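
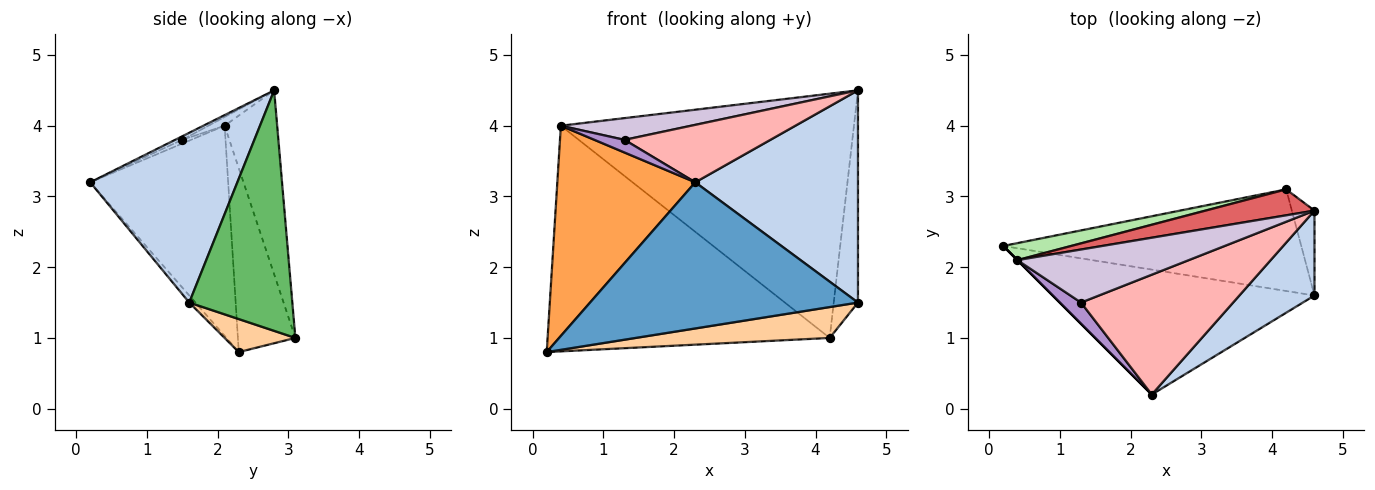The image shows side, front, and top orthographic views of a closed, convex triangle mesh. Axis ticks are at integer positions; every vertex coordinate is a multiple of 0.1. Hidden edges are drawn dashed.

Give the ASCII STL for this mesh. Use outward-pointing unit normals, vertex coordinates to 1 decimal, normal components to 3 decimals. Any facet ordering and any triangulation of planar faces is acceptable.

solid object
 facet normal -0.018 -0.760 -0.650
  outer loop
   vertex 2.3 0.2 3.2
   vertex 0.2 2.3 0.8
   vertex 4.6 1.6 1.5
  endloop
 endfacet
 facet normal 0.643 -0.711 0.284
  outer loop
   vertex 4.6 2.8 4.5
   vertex 2.3 0.2 3.2
   vertex 4.6 1.6 1.5
  endloop
 endfacet
 facet normal -0.707 -0.707 0.000
  outer loop
   vertex 0.4 2.1 4.0
   vertex 0.2 2.3 0.8
   vertex 2.3 0.2 3.2
  endloop
 endfacet
 facet normal 0.105 -0.289 -0.951
  outer loop
   vertex 4.2 3.1 1.0
   vertex 4.6 1.6 1.5
   vertex 0.2 2.3 0.8
  endloop
 endfacet
 facet normal 0.969 0.228 -0.091
  outer loop
   vertex 4.2 3.1 1.0
   vertex 4.6 2.8 4.5
   vertex 4.6 1.6 1.5
  endloop
 endfacet
 facet normal -0.199 0.977 0.074
  outer loop
   vertex 4.2 3.1 1.0
   vertex 0.2 2.3 0.8
   vertex 0.4 2.1 4.0
  endloop
 endfacet
 facet normal -0.176 0.979 0.104
  outer loop
   vertex 4.2 3.1 1.0
   vertex 0.4 2.1 4.0
   vertex 4.6 2.8 4.5
  endloop
 endfacet
 facet normal -0.021 -0.432 0.902
  outer loop
   vertex 1.3 1.5 3.8
   vertex 2.3 0.2 3.2
   vertex 4.6 2.8 4.5
  endloop
 endfacet
 facet normal -0.149 -0.507 0.849
  outer loop
   vertex 1.3 1.5 3.8
   vertex 0.4 2.1 4.0
   vertex 2.3 0.2 3.2
  endloop
 endfacet
 facet normal -0.047 -0.379 0.924
  outer loop
   vertex 1.3 1.5 3.8
   vertex 4.6 2.8 4.5
   vertex 0.4 2.1 4.0
  endloop
 endfacet
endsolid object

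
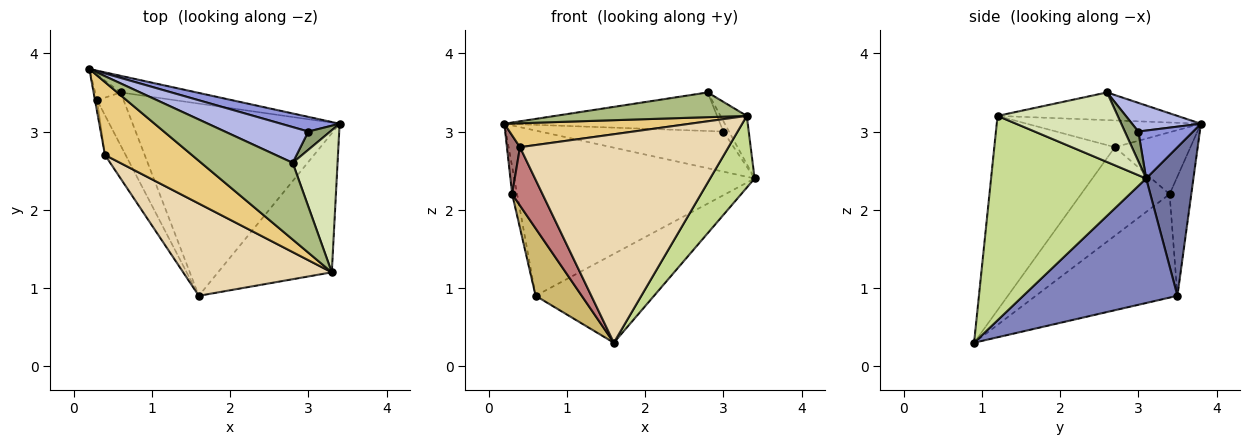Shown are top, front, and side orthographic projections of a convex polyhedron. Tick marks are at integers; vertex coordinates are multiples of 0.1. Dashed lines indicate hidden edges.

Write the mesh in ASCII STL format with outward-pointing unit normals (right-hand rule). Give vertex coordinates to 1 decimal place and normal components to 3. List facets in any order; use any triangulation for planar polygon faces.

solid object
 facet normal 0.192 0.976 -0.098
  outer loop
   vertex 0.6 3.5 0.9
   vertex 0.2 3.8 3.1
   vertex 3.4 3.1 2.4
  endloop
 endfacet
 facet normal 0.479 0.368 -0.797
  outer loop
   vertex 0.6 3.5 0.9
   vertex 3.4 3.1 2.4
   vertex 1.6 0.9 0.3
  endloop
 endfacet
 facet normal 0.270 0.904 0.331
  outer loop
   vertex 3.0 3.0 3.0
   vertex 3.4 3.1 2.4
   vertex 0.2 3.8 3.1
  endloop
 endfacet
 facet normal 0.228 0.714 0.662
  outer loop
   vertex 3.0 3.0 3.0
   vertex 0.2 3.8 3.1
   vertex 2.8 2.6 3.5
  endloop
 endfacet
 facet normal 0.762 0.321 0.562
  outer loop
   vertex 3.0 3.0 3.0
   vertex 2.8 2.6 3.5
   vertex 3.4 3.1 2.4
  endloop
 endfacet
 facet normal -0.277 -0.295 0.915
  outer loop
   vertex 3.3 1.2 3.2
   vertex 2.8 2.6 3.5
   vertex 0.2 3.8 3.1
  endloop
 endfacet
 facet normal 0.848 -0.243 -0.472
  outer loop
   vertex 3.3 1.2 3.2
   vertex 1.6 0.9 0.3
   vertex 3.4 3.1 2.4
  endloop
 endfacet
 facet normal 0.826 0.181 0.533
  outer loop
   vertex 3.3 1.2 3.2
   vertex 3.4 3.1 2.4
   vertex 2.8 2.6 3.5
  endloop
 endfacet
 facet normal -0.954 0.219 -0.203
  outer loop
   vertex 0.3 3.4 2.2
   vertex 0.2 3.8 3.1
   vertex 0.6 3.5 0.9
  endloop
 endfacet
 facet normal -0.924 -0.301 -0.236
  outer loop
   vertex 0.3 3.4 2.2
   vertex 0.6 3.5 0.9
   vertex 1.6 0.9 0.3
  endloop
 endfacet
 facet normal -0.281 -0.300 0.912
  outer loop
   vertex 0.4 2.7 2.8
   vertex 3.3 1.2 3.2
   vertex 0.2 3.8 3.1
  endloop
 endfacet
 facet normal -0.467 -0.808 0.358
  outer loop
   vertex 0.4 2.7 2.8
   vertex 1.6 0.9 0.3
   vertex 3.3 1.2 3.2
  endloop
 endfacet
 facet normal -0.985 -0.170 -0.034
  outer loop
   vertex 0.4 2.7 2.8
   vertex 0.2 3.8 3.1
   vertex 0.3 3.4 2.2
  endloop
 endfacet
 facet normal -0.924 -0.317 -0.215
  outer loop
   vertex 0.4 2.7 2.8
   vertex 0.3 3.4 2.2
   vertex 1.6 0.9 0.3
  endloop
 endfacet
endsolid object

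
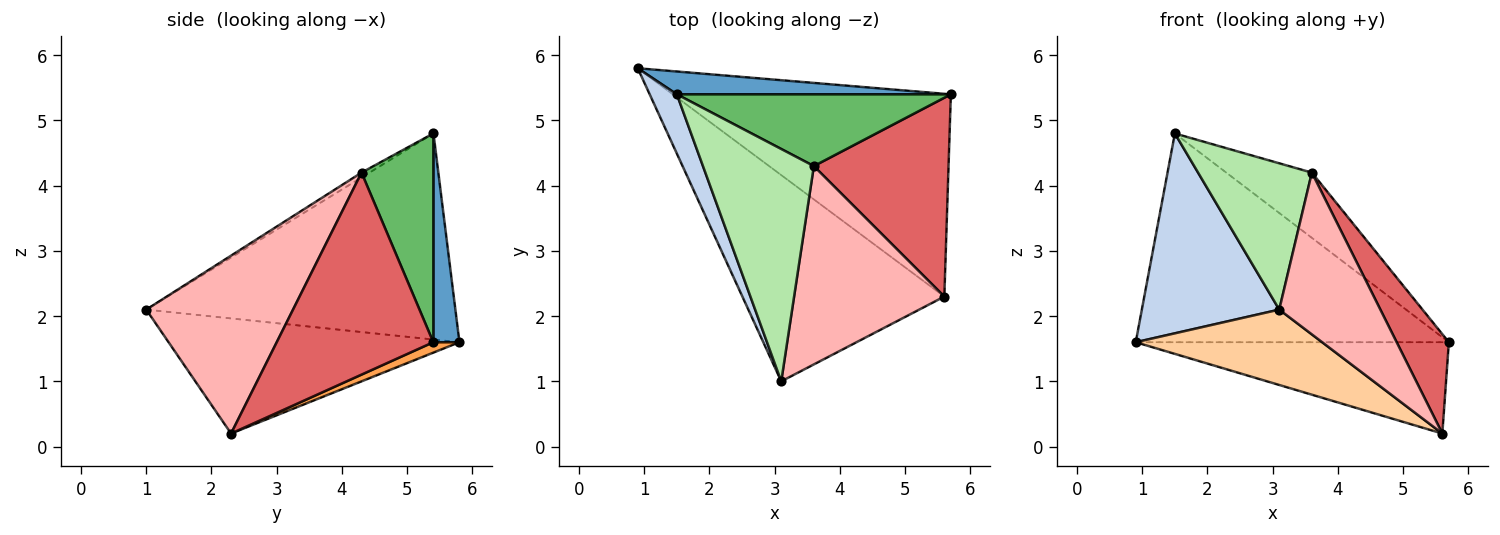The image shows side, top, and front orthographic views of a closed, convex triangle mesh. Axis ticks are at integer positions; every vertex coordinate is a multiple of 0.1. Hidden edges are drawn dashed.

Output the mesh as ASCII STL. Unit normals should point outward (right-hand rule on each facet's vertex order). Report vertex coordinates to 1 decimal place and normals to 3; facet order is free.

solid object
 facet normal 0.083 0.991 0.108
  outer loop
   vertex 1.5 5.4 4.8
   vertex 5.7 5.4 1.6
   vertex 0.9 5.8 1.6
  endloop
 endfacet
 facet normal -0.907 -0.403 0.120
  outer loop
   vertex 1.5 5.4 4.8
   vertex 0.9 5.8 1.6
   vertex 3.1 1.0 2.1
  endloop
 endfacet
 facet normal 0.034 0.410 -0.911
  outer loop
   vertex 5.6 2.3 0.2
   vertex 0.9 5.8 1.6
   vertex 5.7 5.4 1.6
  endloop
 endfacet
 facet normal -0.472 -0.303 -0.828
  outer loop
   vertex 5.6 2.3 0.2
   vertex 3.1 1.0 2.1
   vertex 0.9 5.8 1.6
  endloop
 endfacet
 facet normal 0.491 0.586 0.645
  outer loop
   vertex 3.6 4.3 4.2
   vertex 5.7 5.4 1.6
   vertex 1.5 5.4 4.8
  endloop
 endfacet
 facet normal -0.037 -0.532 0.846
  outer loop
   vertex 3.6 4.3 4.2
   vertex 1.5 5.4 4.8
   vertex 3.1 1.0 2.1
  endloop
 endfacet
 facet normal 0.802 -0.267 0.535
  outer loop
   vertex 3.6 4.3 4.2
   vertex 5.6 2.3 0.2
   vertex 5.7 5.4 1.6
  endloop
 endfacet
 facet normal 0.676 -0.466 0.571
  outer loop
   vertex 3.6 4.3 4.2
   vertex 3.1 1.0 2.1
   vertex 5.6 2.3 0.2
  endloop
 endfacet
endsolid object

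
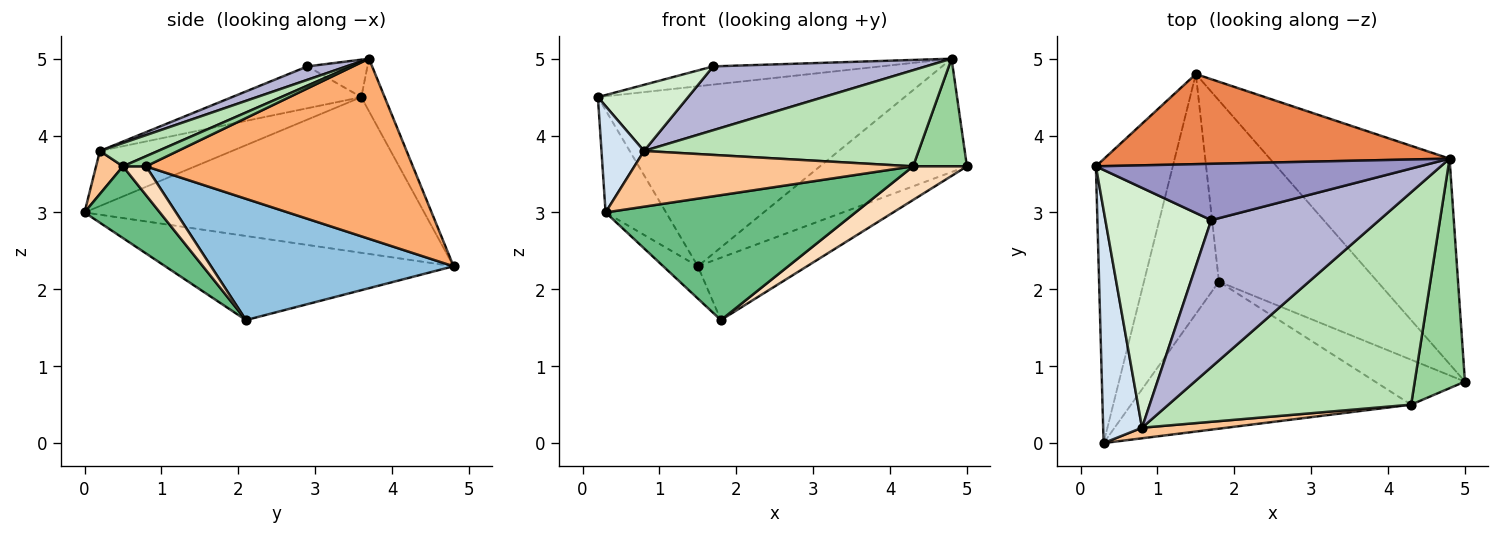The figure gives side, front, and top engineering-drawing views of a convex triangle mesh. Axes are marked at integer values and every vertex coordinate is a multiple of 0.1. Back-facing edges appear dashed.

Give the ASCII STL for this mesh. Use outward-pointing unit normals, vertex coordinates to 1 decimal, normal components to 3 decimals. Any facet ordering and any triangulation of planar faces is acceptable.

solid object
 facet normal -0.885 0.158 -0.437
  outer loop
   vertex 1.5 4.8 2.3
   vertex 0.3 0.0 3.0
   vertex 0.2 3.6 4.5
  endloop
 endfacet
 facet normal 0.586 0.264 -0.766
  outer loop
   vertex 1.8 2.1 1.6
   vertex 1.5 4.8 2.3
   vertex 5.0 0.8 3.6
  endloop
 endfacet
 facet normal -0.743 0.089 -0.663
  outer loop
   vertex 1.8 2.1 1.6
   vertex 0.3 0.0 3.0
   vertex 1.5 4.8 2.3
  endloop
 endfacet
 facet normal -0.790 -0.254 0.557
  outer loop
   vertex 0.8 0.2 3.8
   vertex 0.2 3.6 4.5
   vertex 0.3 0.0 3.0
  endloop
 endfacet
 facet normal -0.068 0.892 0.447
  outer loop
   vertex 4.8 3.7 5.0
   vertex 1.5 4.8 2.3
   vertex 0.2 3.6 4.5
  endloop
 endfacet
 facet normal 0.660 0.363 -0.658
  outer loop
   vertex 4.8 3.7 5.0
   vertex 5.0 0.8 3.6
   vertex 1.5 4.8 2.3
  endloop
 endfacet
 facet normal 0.094 -0.978 0.186
  outer loop
   vertex 4.3 0.5 3.6
   vertex 0.8 0.2 3.8
   vertex 0.3 0.0 3.0
  endloop
 endfacet
 facet normal 0.249 -0.580 -0.775
  outer loop
   vertex 4.3 0.5 3.6
   vertex 1.8 2.1 1.6
   vertex 5.0 0.8 3.6
  endloop
 endfacet
 facet normal 0.192 -0.636 -0.748
  outer loop
   vertex 4.3 0.5 3.6
   vertex 0.3 0.0 3.0
   vertex 1.8 2.1 1.6
  endloop
 endfacet
 facet normal 0.179 -0.418 0.891
  outer loop
   vertex 4.3 0.5 3.6
   vertex 5.0 0.8 3.6
   vertex 4.8 3.7 5.0
  endloop
 endfacet
 facet normal 0.087 -0.411 0.908
  outer loop
   vertex 4.3 0.5 3.6
   vertex 4.8 3.7 5.0
   vertex 0.8 0.2 3.8
  endloop
 endfacet
 facet normal -0.356 -0.248 0.901
  outer loop
   vertex 1.7 2.9 4.9
   vertex 0.2 3.6 4.5
   vertex 0.8 0.2 3.8
  endloop
 endfacet
 facet normal -0.109 0.306 0.946
  outer loop
   vertex 1.7 2.9 4.9
   vertex 4.8 3.7 5.0
   vertex 0.2 3.6 4.5
  endloop
 endfacet
 facet normal 0.073 -0.397 0.915
  outer loop
   vertex 1.7 2.9 4.9
   vertex 0.8 0.2 3.8
   vertex 4.8 3.7 5.0
  endloop
 endfacet
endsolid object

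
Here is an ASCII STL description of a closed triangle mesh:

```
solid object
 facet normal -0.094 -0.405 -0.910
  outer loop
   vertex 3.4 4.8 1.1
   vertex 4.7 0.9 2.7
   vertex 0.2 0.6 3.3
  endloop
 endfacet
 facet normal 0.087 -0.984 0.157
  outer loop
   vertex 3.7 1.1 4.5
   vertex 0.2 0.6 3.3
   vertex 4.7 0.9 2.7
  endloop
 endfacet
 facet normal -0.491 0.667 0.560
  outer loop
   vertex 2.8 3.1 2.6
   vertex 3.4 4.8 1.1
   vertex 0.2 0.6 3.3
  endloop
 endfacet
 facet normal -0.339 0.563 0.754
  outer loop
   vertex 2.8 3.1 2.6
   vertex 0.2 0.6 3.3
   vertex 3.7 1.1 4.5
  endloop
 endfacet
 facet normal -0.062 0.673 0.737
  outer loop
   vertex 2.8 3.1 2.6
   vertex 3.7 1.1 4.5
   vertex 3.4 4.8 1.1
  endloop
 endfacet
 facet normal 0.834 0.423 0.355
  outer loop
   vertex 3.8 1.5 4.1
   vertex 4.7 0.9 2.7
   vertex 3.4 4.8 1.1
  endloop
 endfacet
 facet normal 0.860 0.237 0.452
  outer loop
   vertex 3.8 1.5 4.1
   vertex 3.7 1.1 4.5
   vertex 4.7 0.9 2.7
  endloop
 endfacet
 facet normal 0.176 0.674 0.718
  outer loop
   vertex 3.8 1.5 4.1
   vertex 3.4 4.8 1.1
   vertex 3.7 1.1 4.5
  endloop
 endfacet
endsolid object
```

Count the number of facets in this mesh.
8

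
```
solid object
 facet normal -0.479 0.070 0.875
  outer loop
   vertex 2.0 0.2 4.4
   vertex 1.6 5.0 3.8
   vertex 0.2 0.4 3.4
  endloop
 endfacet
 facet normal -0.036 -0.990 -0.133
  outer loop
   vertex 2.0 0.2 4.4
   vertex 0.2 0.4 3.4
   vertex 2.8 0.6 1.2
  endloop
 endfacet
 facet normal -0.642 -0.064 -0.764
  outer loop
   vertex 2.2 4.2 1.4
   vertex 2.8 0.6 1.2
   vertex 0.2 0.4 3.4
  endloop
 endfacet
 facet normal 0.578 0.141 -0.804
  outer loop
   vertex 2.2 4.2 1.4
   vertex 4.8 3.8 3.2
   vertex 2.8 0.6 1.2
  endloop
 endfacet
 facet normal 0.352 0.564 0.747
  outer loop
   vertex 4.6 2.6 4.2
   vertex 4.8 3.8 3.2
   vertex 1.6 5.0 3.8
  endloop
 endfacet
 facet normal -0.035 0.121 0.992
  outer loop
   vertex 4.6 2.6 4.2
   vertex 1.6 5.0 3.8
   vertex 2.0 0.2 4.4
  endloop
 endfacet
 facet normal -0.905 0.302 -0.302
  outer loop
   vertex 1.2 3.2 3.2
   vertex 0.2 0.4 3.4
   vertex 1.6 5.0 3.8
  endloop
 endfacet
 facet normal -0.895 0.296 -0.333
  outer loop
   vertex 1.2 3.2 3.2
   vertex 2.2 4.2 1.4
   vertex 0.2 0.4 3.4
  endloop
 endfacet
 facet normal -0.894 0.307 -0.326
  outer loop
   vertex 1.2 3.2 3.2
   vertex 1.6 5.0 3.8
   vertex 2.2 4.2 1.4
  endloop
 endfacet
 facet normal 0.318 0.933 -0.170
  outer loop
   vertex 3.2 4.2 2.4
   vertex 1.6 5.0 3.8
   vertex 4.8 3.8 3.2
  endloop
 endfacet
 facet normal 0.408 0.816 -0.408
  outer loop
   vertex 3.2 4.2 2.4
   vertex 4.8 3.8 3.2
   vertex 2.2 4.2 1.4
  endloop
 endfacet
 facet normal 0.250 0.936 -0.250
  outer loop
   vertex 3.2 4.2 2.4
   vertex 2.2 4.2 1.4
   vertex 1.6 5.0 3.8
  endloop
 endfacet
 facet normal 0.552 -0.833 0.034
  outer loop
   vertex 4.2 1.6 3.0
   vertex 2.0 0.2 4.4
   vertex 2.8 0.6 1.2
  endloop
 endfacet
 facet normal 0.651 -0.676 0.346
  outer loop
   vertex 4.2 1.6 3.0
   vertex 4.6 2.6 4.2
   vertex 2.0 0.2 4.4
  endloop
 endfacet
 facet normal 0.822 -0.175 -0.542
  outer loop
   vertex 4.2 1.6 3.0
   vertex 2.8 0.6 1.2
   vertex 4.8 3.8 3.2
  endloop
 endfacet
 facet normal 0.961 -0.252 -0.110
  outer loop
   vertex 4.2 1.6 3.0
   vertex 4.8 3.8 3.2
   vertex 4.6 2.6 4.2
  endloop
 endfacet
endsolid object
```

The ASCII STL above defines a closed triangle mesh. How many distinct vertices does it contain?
10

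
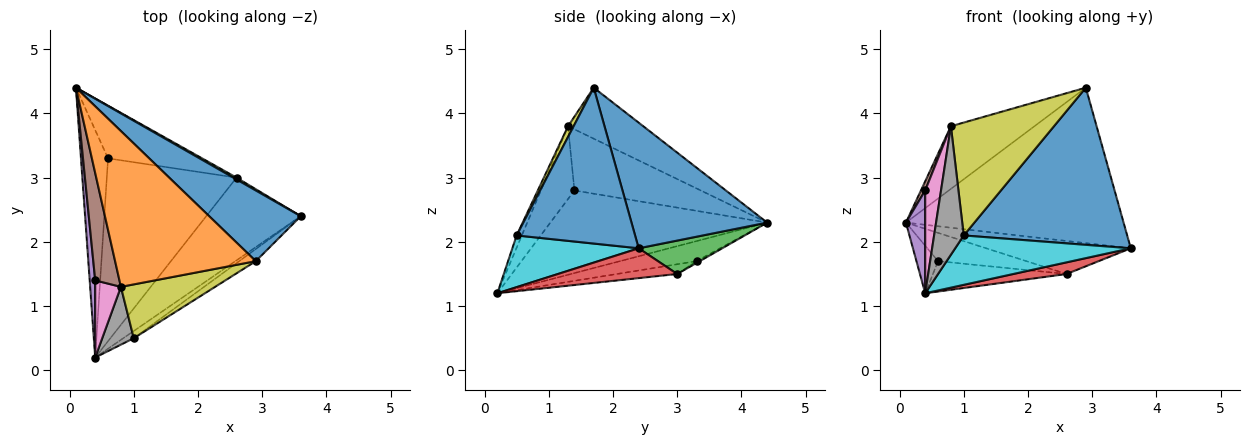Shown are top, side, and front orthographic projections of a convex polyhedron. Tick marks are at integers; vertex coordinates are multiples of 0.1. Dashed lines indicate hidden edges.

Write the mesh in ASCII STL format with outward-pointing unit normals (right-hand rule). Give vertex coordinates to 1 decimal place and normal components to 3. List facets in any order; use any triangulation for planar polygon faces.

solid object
 facet normal 0.494 0.792 0.360
  outer loop
   vertex 2.9 1.7 4.4
   vertex 3.6 2.4 1.9
   vertex 0.1 4.4 2.3
  endloop
 endfacet
 facet normal -0.319 0.354 0.879
  outer loop
   vertex 0.8 1.3 3.8
   vertex 2.9 1.7 4.4
   vertex 0.1 4.4 2.3
  endloop
 endfacet
 facet normal 0.500 0.865 0.048
  outer loop
   vertex 2.6 3.0 1.5
   vertex 0.1 4.4 2.3
   vertex 3.6 2.4 1.9
  endloop
 endfacet
 facet normal 0.298 -0.133 -0.945
  outer loop
   vertex 2.6 3.0 1.5
   vertex 3.6 2.4 1.9
   vertex 0.4 0.2 1.2
  endloop
 endfacet
 facet normal -0.994 -0.088 0.066
  outer loop
   vertex 0.4 1.4 2.8
   vertex 0.1 4.4 2.3
   vertex 0.4 0.2 1.2
  endloop
 endfacet
 facet normal -0.929 -0.031 0.368
  outer loop
   vertex 0.4 1.4 2.8
   vertex 0.8 1.3 3.8
   vertex 0.1 4.4 2.3
  endloop
 endfacet
 facet normal -0.862 -0.406 0.304
  outer loop
   vertex 0.4 1.4 2.8
   vertex 0.4 0.2 1.2
   vertex 0.8 1.3 3.8
  endloop
 endfacet
 facet normal -0.158 -0.901 0.405
  outer loop
   vertex 1.0 0.5 2.1
   vertex 0.8 1.3 3.8
   vertex 0.4 0.2 1.2
  endloop
 endfacet
 facet normal 0.049 -0.902 0.430
  outer loop
   vertex 1.0 0.5 2.1
   vertex 2.9 1.7 4.4
   vertex 0.8 1.3 3.8
  endloop
 endfacet
 facet normal 0.580 -0.806 -0.118
  outer loop
   vertex 1.0 0.5 2.1
   vertex 0.4 0.2 1.2
   vertex 3.6 2.4 1.9
  endloop
 endfacet
 facet normal 0.586 -0.808 -0.062
  outer loop
   vertex 1.0 0.5 2.1
   vertex 3.6 2.4 1.9
   vertex 2.9 1.7 4.4
  endloop
 endfacet
 facet normal -0.587 0.166 -0.793
  outer loop
   vertex 0.6 3.3 1.7
   vertex 0.4 0.2 1.2
   vertex 0.1 4.4 2.3
  endloop
 endfacet
 facet normal -0.017 0.473 -0.881
  outer loop
   vertex 0.6 3.3 1.7
   vertex 0.1 4.4 2.3
   vertex 2.6 3.0 1.5
  endloop
 endfacet
 facet normal -0.074 0.163 -0.984
  outer loop
   vertex 0.6 3.3 1.7
   vertex 2.6 3.0 1.5
   vertex 0.4 0.2 1.2
  endloop
 endfacet
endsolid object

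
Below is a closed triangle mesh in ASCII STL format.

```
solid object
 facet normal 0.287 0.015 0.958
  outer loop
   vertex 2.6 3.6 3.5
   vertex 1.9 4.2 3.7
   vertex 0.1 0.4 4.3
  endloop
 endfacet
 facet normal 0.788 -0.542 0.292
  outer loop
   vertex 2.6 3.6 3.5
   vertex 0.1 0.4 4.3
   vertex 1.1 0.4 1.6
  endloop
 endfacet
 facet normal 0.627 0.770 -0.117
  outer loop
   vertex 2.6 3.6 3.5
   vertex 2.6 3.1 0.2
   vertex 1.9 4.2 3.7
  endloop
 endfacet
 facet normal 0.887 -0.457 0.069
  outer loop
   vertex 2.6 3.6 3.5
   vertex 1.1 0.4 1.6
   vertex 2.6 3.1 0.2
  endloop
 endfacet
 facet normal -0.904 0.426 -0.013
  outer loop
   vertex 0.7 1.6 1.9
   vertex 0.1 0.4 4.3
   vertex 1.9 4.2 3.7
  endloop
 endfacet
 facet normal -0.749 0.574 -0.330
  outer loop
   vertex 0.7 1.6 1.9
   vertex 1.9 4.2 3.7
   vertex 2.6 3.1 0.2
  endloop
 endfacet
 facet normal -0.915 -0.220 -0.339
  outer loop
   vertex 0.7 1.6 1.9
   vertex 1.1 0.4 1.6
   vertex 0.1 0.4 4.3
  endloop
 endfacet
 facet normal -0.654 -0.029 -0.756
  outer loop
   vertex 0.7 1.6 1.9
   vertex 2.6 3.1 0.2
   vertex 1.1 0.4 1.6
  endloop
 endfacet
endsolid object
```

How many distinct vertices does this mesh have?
6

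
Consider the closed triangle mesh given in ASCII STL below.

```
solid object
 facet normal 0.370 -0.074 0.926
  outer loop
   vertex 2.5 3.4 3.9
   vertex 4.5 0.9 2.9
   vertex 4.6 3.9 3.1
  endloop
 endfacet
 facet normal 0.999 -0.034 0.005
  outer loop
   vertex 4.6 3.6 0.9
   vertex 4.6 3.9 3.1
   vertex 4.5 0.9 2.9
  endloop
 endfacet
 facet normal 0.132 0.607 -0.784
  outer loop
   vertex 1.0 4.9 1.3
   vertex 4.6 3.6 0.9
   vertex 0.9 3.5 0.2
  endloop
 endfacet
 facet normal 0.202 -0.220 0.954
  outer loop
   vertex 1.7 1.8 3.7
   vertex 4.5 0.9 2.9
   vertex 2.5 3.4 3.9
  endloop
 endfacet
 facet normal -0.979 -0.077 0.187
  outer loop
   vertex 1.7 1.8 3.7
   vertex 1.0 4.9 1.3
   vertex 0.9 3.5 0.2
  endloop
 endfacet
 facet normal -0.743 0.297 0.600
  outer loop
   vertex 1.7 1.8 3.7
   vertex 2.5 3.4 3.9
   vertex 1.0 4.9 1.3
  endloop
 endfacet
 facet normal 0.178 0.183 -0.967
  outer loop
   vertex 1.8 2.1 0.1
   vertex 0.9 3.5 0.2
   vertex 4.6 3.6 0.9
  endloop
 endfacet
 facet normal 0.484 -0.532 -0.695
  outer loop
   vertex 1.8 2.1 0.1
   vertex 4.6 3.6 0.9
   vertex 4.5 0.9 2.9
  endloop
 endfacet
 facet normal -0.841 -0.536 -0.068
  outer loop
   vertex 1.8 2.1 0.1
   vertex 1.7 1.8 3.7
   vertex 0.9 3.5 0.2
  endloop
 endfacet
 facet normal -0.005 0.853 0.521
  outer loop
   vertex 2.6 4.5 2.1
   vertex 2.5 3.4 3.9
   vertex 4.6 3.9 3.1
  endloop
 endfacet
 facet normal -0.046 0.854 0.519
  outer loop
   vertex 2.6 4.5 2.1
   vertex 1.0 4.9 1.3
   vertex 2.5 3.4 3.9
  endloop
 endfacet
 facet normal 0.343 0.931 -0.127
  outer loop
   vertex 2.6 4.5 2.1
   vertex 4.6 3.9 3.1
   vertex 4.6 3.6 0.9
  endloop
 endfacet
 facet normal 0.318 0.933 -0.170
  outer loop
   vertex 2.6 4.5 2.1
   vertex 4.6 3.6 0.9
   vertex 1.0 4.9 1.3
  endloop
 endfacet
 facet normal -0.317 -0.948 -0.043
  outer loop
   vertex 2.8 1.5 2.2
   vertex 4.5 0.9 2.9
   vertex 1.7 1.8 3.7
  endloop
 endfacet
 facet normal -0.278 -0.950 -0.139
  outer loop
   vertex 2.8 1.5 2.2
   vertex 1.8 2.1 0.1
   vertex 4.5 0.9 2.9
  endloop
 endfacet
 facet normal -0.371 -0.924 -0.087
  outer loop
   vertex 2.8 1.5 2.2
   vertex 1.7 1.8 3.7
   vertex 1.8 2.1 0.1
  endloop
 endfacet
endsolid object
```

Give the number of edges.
24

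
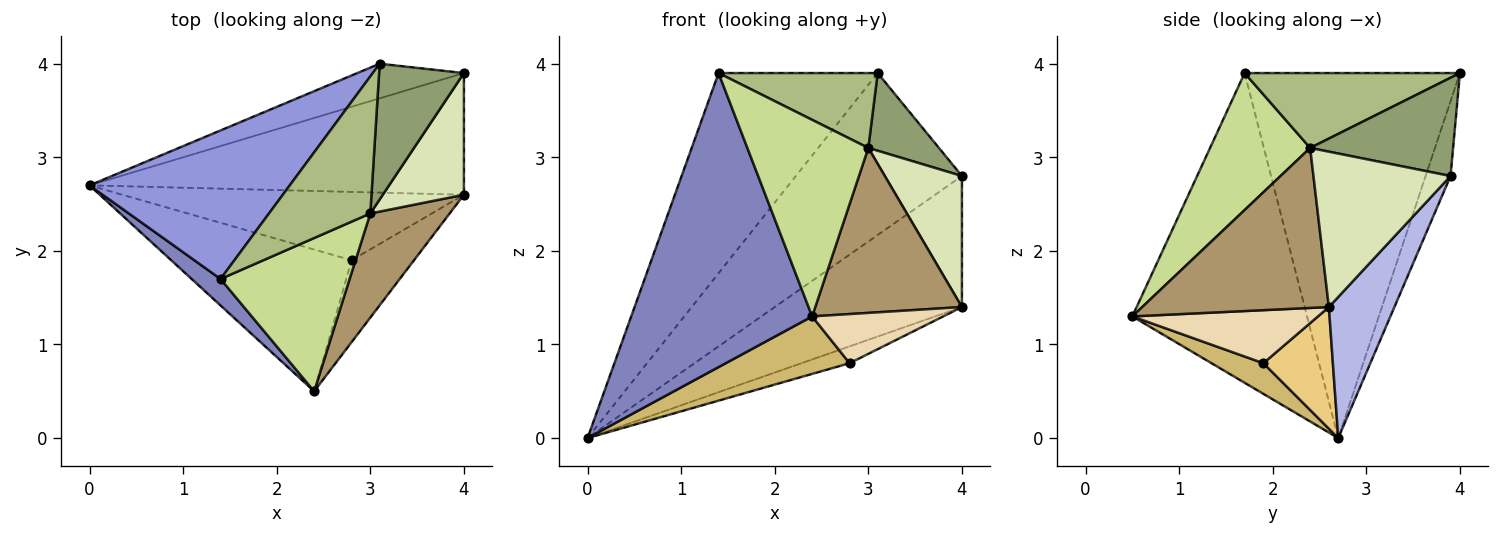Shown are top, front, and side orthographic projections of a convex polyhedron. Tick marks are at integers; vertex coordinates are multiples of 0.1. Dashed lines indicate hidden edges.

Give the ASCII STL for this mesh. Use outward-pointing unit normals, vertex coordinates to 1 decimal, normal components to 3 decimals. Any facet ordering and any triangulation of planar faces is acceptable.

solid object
 facet normal -0.145 0.967 -0.207
  outer loop
   vertex 3.1 4.0 3.9
   vertex 4.0 3.9 2.8
   vertex 0.0 2.7 0.0
  endloop
 endfacet
 facet normal -0.693 -0.718 0.065
  outer loop
   vertex 1.4 1.7 3.9
   vertex 0.0 2.7 0.0
   vertex 2.4 0.5 1.3
  endloop
 endfacet
 facet normal -0.736 0.544 0.404
  outer loop
   vertex 1.4 1.7 3.9
   vertex 3.1 4.0 3.9
   vertex 0.0 2.7 0.0
  endloop
 endfacet
 facet normal 0.248 0.710 -0.659
  outer loop
   vertex 4.0 2.6 1.4
   vertex 0.0 2.7 0.0
   vertex 4.0 3.9 2.8
  endloop
 endfacet
 facet normal 0.709 -0.350 0.612
  outer loop
   vertex 3.0 2.4 3.1
   vertex 4.0 3.9 2.8
   vertex 3.1 4.0 3.9
  endloop
 endfacet
 facet normal 0.544 -0.402 0.736
  outer loop
   vertex 3.0 2.4 3.1
   vertex 3.1 4.0 3.9
   vertex 1.4 1.7 3.9
  endloop
 endfacet
 facet normal 0.546 -0.660 0.515
  outer loop
   vertex 3.0 2.4 3.1
   vertex 1.4 1.7 3.9
   vertex 2.4 0.5 1.3
  endloop
 endfacet
 facet normal 0.793 -0.446 0.414
  outer loop
   vertex 3.0 2.4 3.1
   vertex 4.0 2.6 1.4
   vertex 4.0 3.9 2.8
  endloop
 endfacet
 facet normal 0.733 -0.576 0.363
  outer loop
   vertex 3.0 2.4 3.1
   vertex 2.4 0.5 1.3
   vertex 4.0 2.6 1.4
  endloop
 endfacet
 facet normal 0.155 -0.371 -0.915
  outer loop
   vertex 2.8 1.9 0.8
   vertex 2.4 0.5 1.3
   vertex 0.0 2.7 0.0
  endloop
 endfacet
 facet normal 0.327 0.226 -0.918
  outer loop
   vertex 2.8 1.9 0.8
   vertex 0.0 2.7 0.0
   vertex 4.0 2.6 1.4
  endloop
 endfacet
 facet normal 0.589 -0.416 -0.693
  outer loop
   vertex 2.8 1.9 0.8
   vertex 4.0 2.6 1.4
   vertex 2.4 0.5 1.3
  endloop
 endfacet
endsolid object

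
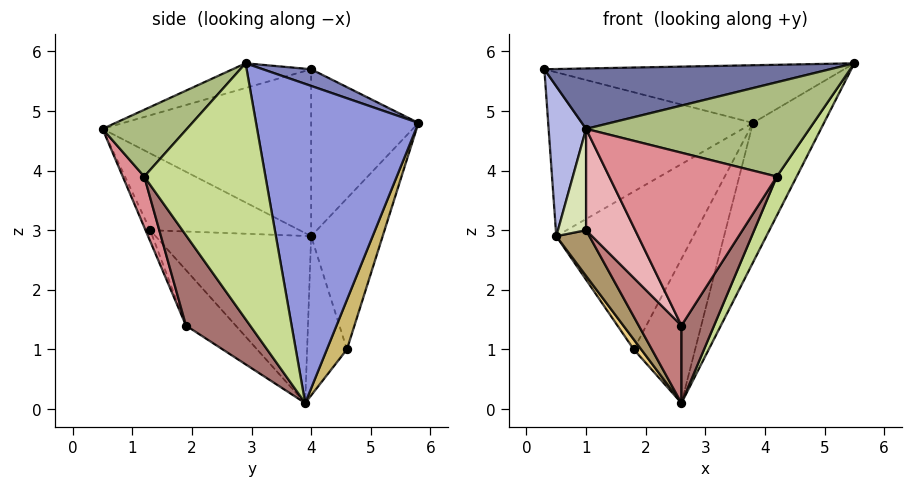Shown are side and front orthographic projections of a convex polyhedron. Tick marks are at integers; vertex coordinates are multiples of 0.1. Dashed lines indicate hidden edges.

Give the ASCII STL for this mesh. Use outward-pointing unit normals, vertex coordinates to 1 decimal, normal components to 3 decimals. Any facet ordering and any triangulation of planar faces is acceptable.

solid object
 facet normal -0.079 -0.288 0.954
  outer loop
   vertex 1.0 0.5 4.7
   vertex 5.5 2.9 5.8
   vertex 0.3 4.0 5.7
  endloop
 endfacet
 facet normal 0.057 0.355 0.933
  outer loop
   vertex 3.8 5.8 4.8
   vertex 0.3 4.0 5.7
   vertex 5.5 2.9 5.8
  endloop
 endfacet
 facet normal 0.852 0.372 -0.368
  outer loop
   vertex 3.8 5.8 4.8
   vertex 5.5 2.9 5.8
   vertex 2.6 3.9 0.1
  endloop
 endfacet
 facet normal -0.982 -0.176 -0.070
  outer loop
   vertex 0.5 4.0 2.9
   vertex 1.0 0.5 4.7
   vertex 0.3 4.0 5.7
  endloop
 endfacet
 facet normal -0.464 0.885 -0.033
  outer loop
   vertex 0.5 4.0 2.9
   vertex 0.3 4.0 5.7
   vertex 3.8 5.8 4.8
  endloop
 endfacet
 facet normal 0.304 -0.804 0.511
  outer loop
   vertex 4.2 1.2 3.9
   vertex 5.5 2.9 5.8
   vertex 1.0 0.5 4.7
  endloop
 endfacet
 facet normal 0.872 -0.143 -0.469
  outer loop
   vertex 4.2 1.2 3.9
   vertex 2.6 3.9 0.1
   vertex 5.5 2.9 5.8
  endloop
 endfacet
 facet normal -0.979 -0.185 -0.087
  outer loop
   vertex 1.0 1.3 3.0
   vertex 1.0 0.5 4.7
   vertex 0.5 4.0 2.9
  endloop
 endfacet
 facet normal -0.791 -0.168 -0.588
  outer loop
   vertex 1.0 1.3 3.0
   vertex 0.5 4.0 2.9
   vertex 2.6 3.9 0.1
  endloop
 endfacet
 facet normal 0.282 0.862 -0.421
  outer loop
   vertex 1.8 4.6 1.0
   vertex 3.8 5.8 4.8
   vertex 2.6 3.9 0.1
  endloop
 endfacet
 facet normal -0.794 -0.149 -0.590
  outer loop
   vertex 1.8 4.6 1.0
   vertex 2.6 3.9 0.1
   vertex 0.5 4.0 2.9
  endloop
 endfacet
 facet normal -0.462 0.886 -0.036
  outer loop
   vertex 1.8 4.6 1.0
   vertex 0.5 4.0 2.9
   vertex 3.8 5.8 4.8
  endloop
 endfacet
 facet normal 0.731 -0.372 -0.572
  outer loop
   vertex 2.6 1.9 1.4
   vertex 2.6 3.9 0.1
   vertex 4.2 1.2 3.9
  endloop
 endfacet
 facet normal -0.535 -0.460 -0.708
  outer loop
   vertex 2.6 1.9 1.4
   vertex 1.0 1.3 3.0
   vertex 2.6 3.9 0.1
  endloop
 endfacet
 facet normal 0.120 -0.934 -0.338
  outer loop
   vertex 2.6 1.9 1.4
   vertex 4.2 1.2 3.9
   vertex 1.0 0.5 4.7
  endloop
 endfacet
 facet normal -0.086 -0.901 -0.424
  outer loop
   vertex 2.6 1.9 1.4
   vertex 1.0 0.5 4.7
   vertex 1.0 1.3 3.0
  endloop
 endfacet
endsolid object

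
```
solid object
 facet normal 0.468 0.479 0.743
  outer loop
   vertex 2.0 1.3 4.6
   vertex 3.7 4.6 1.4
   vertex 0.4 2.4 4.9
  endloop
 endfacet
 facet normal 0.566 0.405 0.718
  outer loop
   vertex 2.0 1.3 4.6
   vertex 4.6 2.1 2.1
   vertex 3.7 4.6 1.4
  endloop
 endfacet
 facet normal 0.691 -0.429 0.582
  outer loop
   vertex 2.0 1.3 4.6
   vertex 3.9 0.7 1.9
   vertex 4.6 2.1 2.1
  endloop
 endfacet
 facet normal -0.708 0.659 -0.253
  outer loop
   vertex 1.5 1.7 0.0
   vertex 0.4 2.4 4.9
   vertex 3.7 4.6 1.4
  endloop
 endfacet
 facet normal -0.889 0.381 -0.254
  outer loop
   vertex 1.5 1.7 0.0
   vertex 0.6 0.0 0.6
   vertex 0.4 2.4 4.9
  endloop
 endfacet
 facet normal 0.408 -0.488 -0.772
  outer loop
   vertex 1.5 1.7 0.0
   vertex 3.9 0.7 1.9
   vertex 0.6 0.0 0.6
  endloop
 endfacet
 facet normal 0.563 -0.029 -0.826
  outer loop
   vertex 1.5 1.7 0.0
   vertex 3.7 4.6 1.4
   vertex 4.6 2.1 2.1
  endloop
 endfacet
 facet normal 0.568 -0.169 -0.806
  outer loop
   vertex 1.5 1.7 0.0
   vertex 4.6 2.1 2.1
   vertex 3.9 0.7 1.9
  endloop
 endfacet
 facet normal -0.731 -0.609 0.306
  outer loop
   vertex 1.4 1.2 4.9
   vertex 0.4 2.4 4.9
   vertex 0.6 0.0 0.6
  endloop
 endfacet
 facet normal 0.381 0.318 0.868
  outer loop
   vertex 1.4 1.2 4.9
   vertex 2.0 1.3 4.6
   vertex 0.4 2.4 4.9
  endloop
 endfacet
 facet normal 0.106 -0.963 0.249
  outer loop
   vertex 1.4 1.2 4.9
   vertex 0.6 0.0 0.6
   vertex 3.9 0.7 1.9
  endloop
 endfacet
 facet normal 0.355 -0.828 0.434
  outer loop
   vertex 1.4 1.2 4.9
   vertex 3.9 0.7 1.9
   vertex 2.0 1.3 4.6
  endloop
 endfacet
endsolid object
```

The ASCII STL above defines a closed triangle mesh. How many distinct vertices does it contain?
8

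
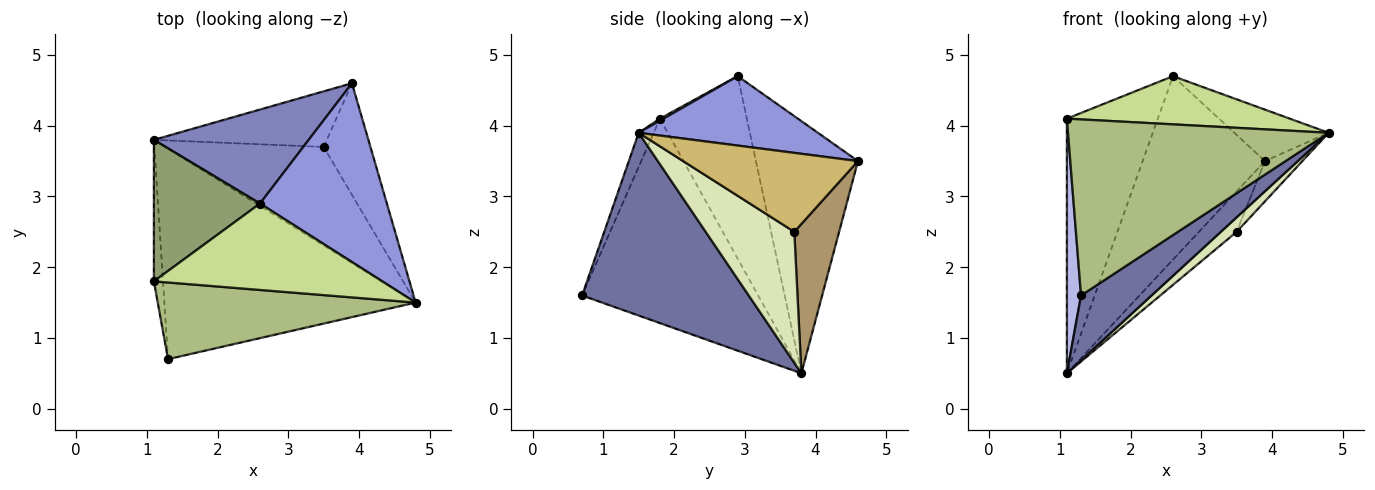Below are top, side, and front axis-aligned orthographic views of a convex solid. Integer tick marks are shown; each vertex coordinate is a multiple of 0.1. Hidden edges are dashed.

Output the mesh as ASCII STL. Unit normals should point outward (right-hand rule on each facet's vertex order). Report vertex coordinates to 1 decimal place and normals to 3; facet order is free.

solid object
 facet normal 0.571 -0.242 -0.785
  outer loop
   vertex 1.3 0.7 1.6
   vertex 1.1 3.8 0.5
   vertex 4.8 1.5 3.9
  endloop
 endfacet
 facet normal -0.596 0.714 0.366
  outer loop
   vertex 3.9 4.6 3.5
   vertex 1.1 3.8 0.5
   vertex 2.6 2.9 4.7
  endloop
 endfacet
 facet normal 0.465 0.245 0.851
  outer loop
   vertex 3.9 4.6 3.5
   vertex 2.6 2.9 4.7
   vertex 4.8 1.5 3.9
  endloop
 endfacet
 facet normal -0.996 -0.080 -0.044
  outer loop
   vertex 1.1 1.8 4.1
   vertex 1.1 3.8 0.5
   vertex 1.3 0.7 1.6
  endloop
 endfacet
 facet normal -0.641 0.671 0.373
  outer loop
   vertex 1.1 1.8 4.1
   vertex 2.6 2.9 4.7
   vertex 1.1 3.8 0.5
  endloop
 endfacet
 facet normal -0.053 -0.916 0.399
  outer loop
   vertex 1.1 1.8 4.1
   vertex 1.3 0.7 1.6
   vertex 4.8 1.5 3.9
  endloop
 endfacet
 facet normal 0.008 -0.487 0.873
  outer loop
   vertex 1.1 1.8 4.1
   vertex 4.8 1.5 3.9
   vertex 2.6 2.9 4.7
  endloop
 endfacet
 facet normal 0.633 -0.113 -0.766
  outer loop
   vertex 3.5 3.7 2.5
   vertex 4.8 1.5 3.9
   vertex 1.1 3.8 0.5
  endloop
 endfacet
 facet normal 0.573 0.482 -0.663
  outer loop
   vertex 3.5 3.7 2.5
   vertex 1.1 3.8 0.5
   vertex 3.9 4.6 3.5
  endloop
 endfacet
 facet normal 0.846 0.181 -0.501
  outer loop
   vertex 3.5 3.7 2.5
   vertex 3.9 4.6 3.5
   vertex 4.8 1.5 3.9
  endloop
 endfacet
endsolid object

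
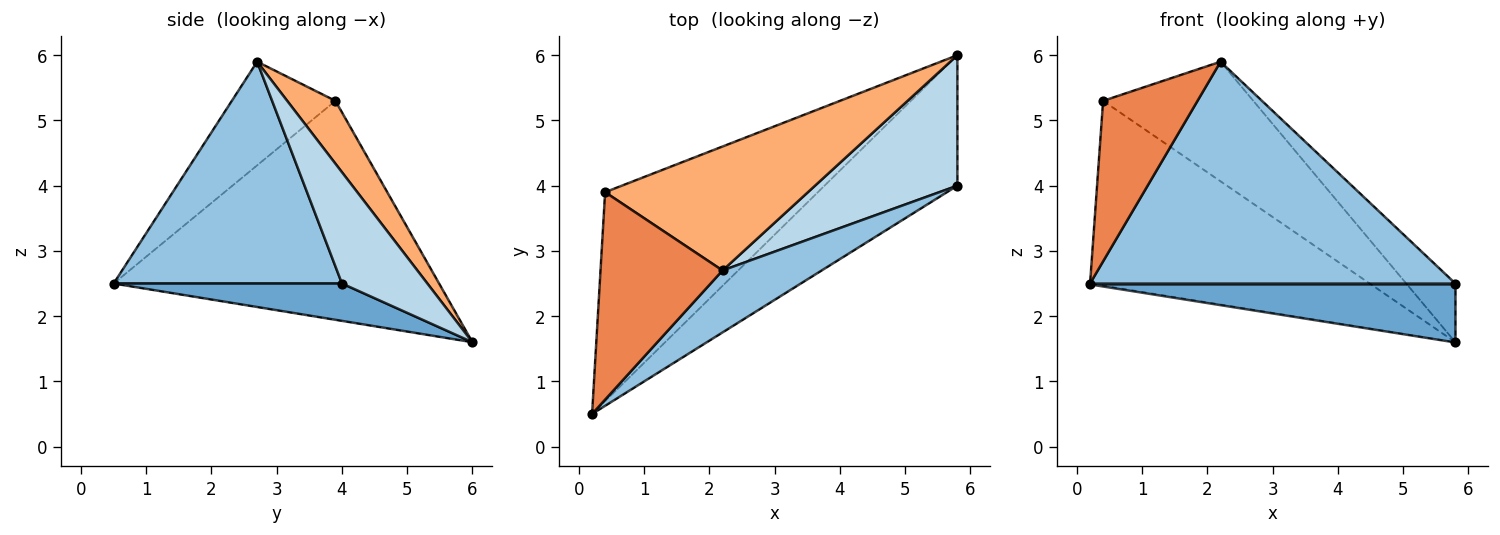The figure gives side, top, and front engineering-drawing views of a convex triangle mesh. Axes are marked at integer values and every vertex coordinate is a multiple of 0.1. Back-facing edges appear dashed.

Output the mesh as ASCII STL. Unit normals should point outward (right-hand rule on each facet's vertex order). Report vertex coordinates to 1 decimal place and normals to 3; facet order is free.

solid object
 facet normal 0.248 -0.397 -0.883
  outer loop
   vertex 5.8 6.0 1.6
   vertex 5.8 4.0 2.5
   vertex 0.2 0.5 2.5
  endloop
 endfacet
 facet normal 0.516 -0.825 0.231
  outer loop
   vertex 2.2 2.7 5.9
   vertex 0.2 0.5 2.5
   vertex 5.8 4.0 2.5
  endloop
 endfacet
 facet normal 0.581 0.334 0.742
  outer loop
   vertex 2.2 2.7 5.9
   vertex 5.8 4.0 2.5
   vertex 5.8 6.0 1.6
  endloop
 endfacet
 facet normal -0.611 0.525 -0.593
  outer loop
   vertex 0.4 3.9 5.3
   vertex 5.8 6.0 1.6
   vertex 0.2 0.5 2.5
  endloop
 endfacet
 facet normal -0.558 -0.508 0.657
  outer loop
   vertex 0.4 3.9 5.3
   vertex 0.2 0.5 2.5
   vertex 2.2 2.7 5.9
  endloop
 endfacet
 facet normal 0.218 0.678 0.702
  outer loop
   vertex 0.4 3.9 5.3
   vertex 2.2 2.7 5.9
   vertex 5.8 6.0 1.6
  endloop
 endfacet
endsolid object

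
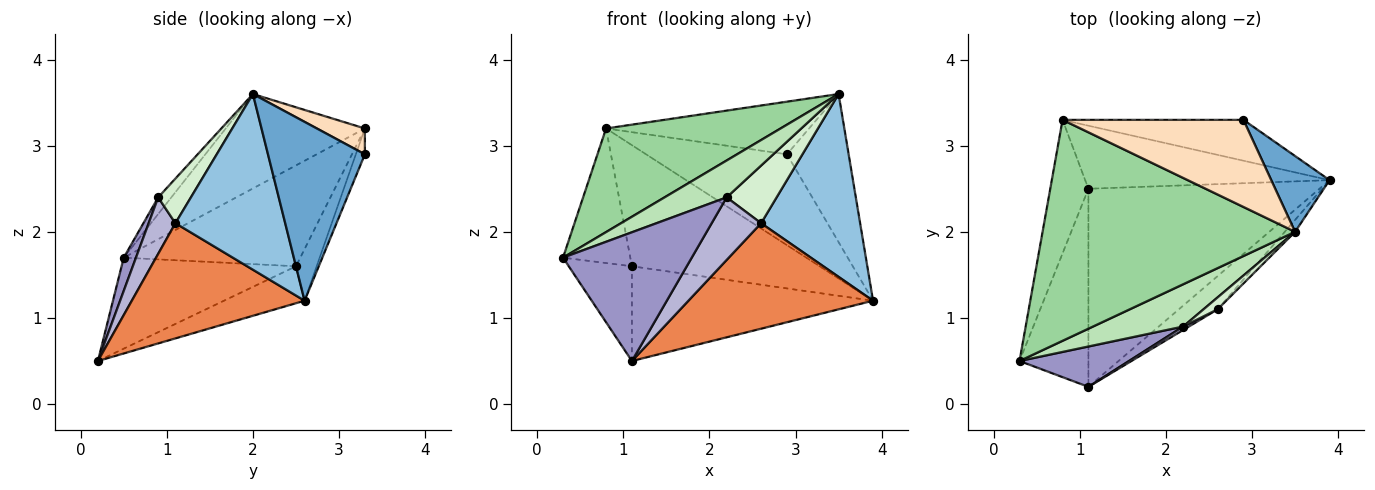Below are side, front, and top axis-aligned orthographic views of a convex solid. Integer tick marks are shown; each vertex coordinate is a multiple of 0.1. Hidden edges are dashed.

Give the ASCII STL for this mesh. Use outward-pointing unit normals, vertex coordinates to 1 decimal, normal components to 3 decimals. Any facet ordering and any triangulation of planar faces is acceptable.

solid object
 facet normal 0.813 0.518 0.265
  outer loop
   vertex 3.5 2.0 3.6
   vertex 3.9 2.6 1.2
   vertex 2.9 3.3 2.9
  endloop
 endfacet
 facet normal 0.742 -0.669 -0.044
  outer loop
   vertex 2.6 1.1 2.1
   vertex 3.9 2.6 1.2
   vertex 3.5 2.0 3.6
  endloop
 endfacet
 facet normal -0.766 0.277 -0.580
  outer loop
   vertex 1.1 0.2 0.5
   vertex 0.3 0.5 1.7
   vertex 1.1 2.5 1.6
  endloop
 endfacet
 facet normal -0.143 0.427 -0.893
  outer loop
   vertex 1.1 0.2 0.5
   vertex 1.1 2.5 1.6
   vertex 3.9 2.6 1.2
  endloop
 endfacet
 facet normal 0.666 -0.712 -0.224
  outer loop
   vertex 1.1 0.2 0.5
   vertex 3.9 2.6 1.2
   vertex 2.6 1.1 2.1
  endloop
 endfacet
 facet normal -0.058 0.911 -0.409
  outer loop
   vertex 0.8 3.3 3.2
   vertex 2.9 3.3 2.9
   vertex 3.9 2.6 1.2
  endloop
 endfacet
 facet normal -0.097 0.883 -0.460
  outer loop
   vertex 0.8 3.3 3.2
   vertex 3.9 2.6 1.2
   vertex 1.1 2.5 1.6
  endloop
 endfacet
 facet normal 0.121 0.513 0.850
  outer loop
   vertex 0.8 3.3 3.2
   vertex 3.5 2.0 3.6
   vertex 2.9 3.3 2.9
  endloop
 endfacet
 facet normal -0.881 0.336 -0.333
  outer loop
   vertex 0.8 3.3 3.2
   vertex 1.1 2.5 1.6
   vertex 0.3 0.5 1.7
  endloop
 endfacet
 facet normal -0.321 -0.402 0.858
  outer loop
   vertex 0.8 3.3 3.2
   vertex 0.3 0.5 1.7
   vertex 3.5 2.0 3.6
  endloop
 endfacet
 facet normal -0.138 -0.651 0.746
  outer loop
   vertex 2.2 0.9 2.4
   vertex 3.5 2.0 3.6
   vertex 0.3 0.5 1.7
  endloop
 endfacet
 facet normal 0.540 -0.824 0.171
  outer loop
   vertex 2.2 0.9 2.4
   vertex 2.6 1.1 2.1
   vertex 3.5 2.0 3.6
  endloop
 endfacet
 facet normal 0.090 -0.950 0.298
  outer loop
   vertex 2.2 0.9 2.4
   vertex 0.3 0.5 1.7
   vertex 1.1 0.2 0.5
  endloop
 endfacet
 facet normal 0.475 -0.878 0.048
  outer loop
   vertex 2.2 0.9 2.4
   vertex 1.1 0.2 0.5
   vertex 2.6 1.1 2.1
  endloop
 endfacet
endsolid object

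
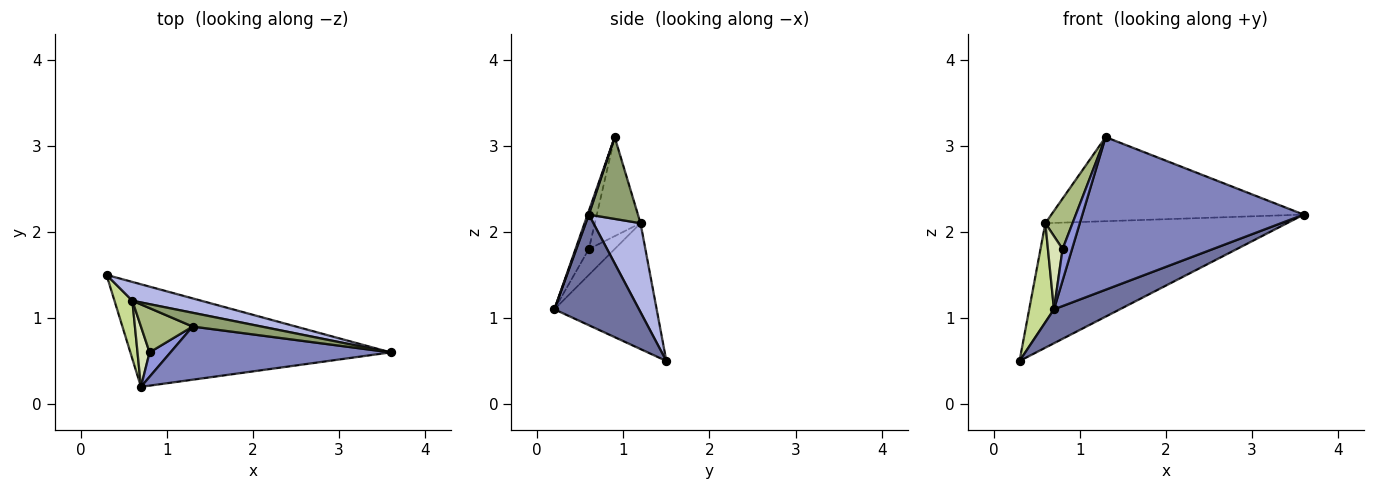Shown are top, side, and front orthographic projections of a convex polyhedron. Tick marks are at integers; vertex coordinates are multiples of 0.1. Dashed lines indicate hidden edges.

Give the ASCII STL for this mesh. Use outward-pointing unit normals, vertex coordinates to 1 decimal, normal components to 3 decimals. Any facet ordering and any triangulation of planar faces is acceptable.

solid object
 facet normal 0.374 -0.291 -0.880
  outer loop
   vertex 0.7 0.2 1.1
   vertex 0.3 1.5 0.5
   vertex 3.6 0.6 2.2
  endloop
 endfacet
 facet normal 0.006 -0.944 0.329
  outer loop
   vertex 1.3 0.9 3.1
   vertex 0.7 0.2 1.1
   vertex 3.6 0.6 2.2
  endloop
 endfacet
 facet normal -0.744 -0.528 0.408
  outer loop
   vertex 0.8 0.6 1.8
   vertex 0.7 0.2 1.1
   vertex 1.3 0.9 3.1
  endloop
 endfacet
 facet normal 0.189 0.971 0.147
  outer loop
   vertex 0.6 1.2 2.1
   vertex 3.6 0.6 2.2
   vertex 0.3 1.5 0.5
  endloop
 endfacet
 facet normal 0.189 0.969 0.159
  outer loop
   vertex 0.6 1.2 2.1
   vertex 1.3 0.9 3.1
   vertex 3.6 0.6 2.2
  endloop
 endfacet
 facet normal -0.784 -0.466 0.409
  outer loop
   vertex 0.6 1.2 2.1
   vertex 0.8 0.6 1.8
   vertex 1.3 0.9 3.1
  endloop
 endfacet
 facet normal -0.963 -0.233 0.137
  outer loop
   vertex 0.6 1.2 2.1
   vertex 0.3 1.5 0.5
   vertex 0.7 0.2 1.1
  endloop
 endfacet
 facet normal -0.806 -0.457 0.376
  outer loop
   vertex 0.6 1.2 2.1
   vertex 0.7 0.2 1.1
   vertex 0.8 0.6 1.8
  endloop
 endfacet
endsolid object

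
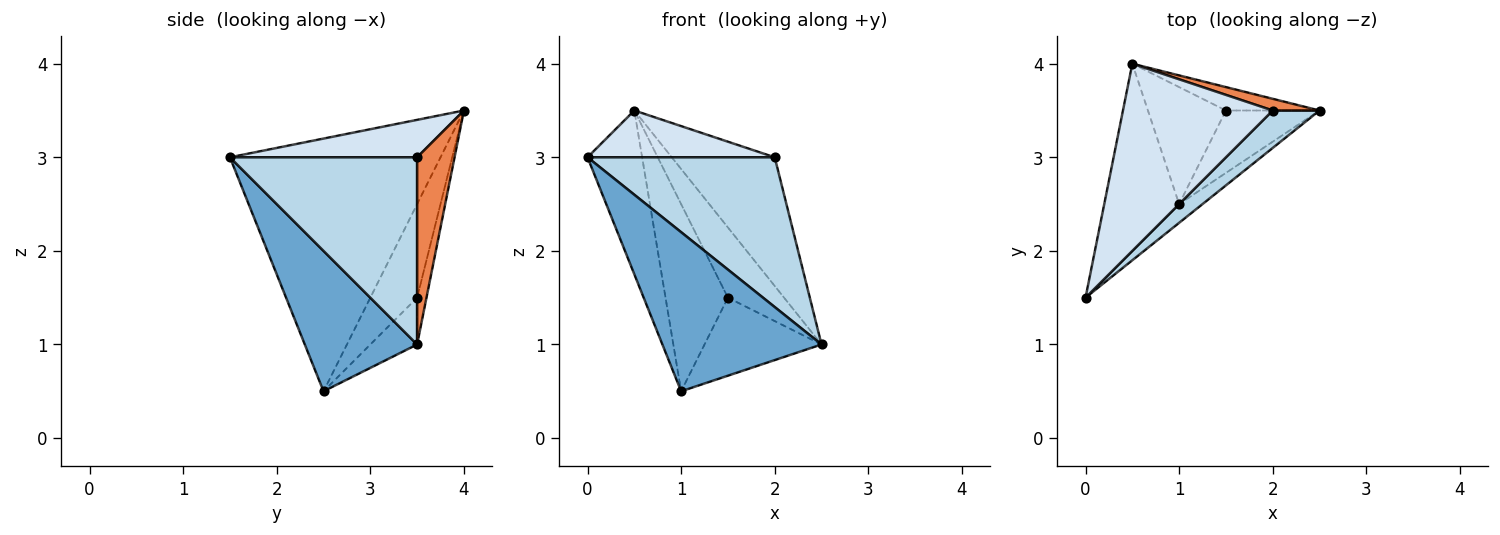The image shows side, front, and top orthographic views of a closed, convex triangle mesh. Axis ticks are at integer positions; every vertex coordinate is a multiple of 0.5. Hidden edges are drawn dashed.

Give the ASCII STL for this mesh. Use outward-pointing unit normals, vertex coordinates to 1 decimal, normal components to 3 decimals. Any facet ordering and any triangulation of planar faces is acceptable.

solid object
 facet normal 0.574 -0.813 -0.096
  outer loop
   vertex 1.0 2.5 0.5
   vertex 2.5 3.5 1.0
   vertex 0.0 1.5 3.0
  endloop
 endfacet
 facet normal -0.930 0.241 -0.276
  outer loop
   vertex 1.0 2.5 0.5
   vertex 0.0 1.5 3.0
   vertex 0.5 4.0 3.5
  endloop
 endfacet
 facet normal 0.696 -0.696 0.174
  outer loop
   vertex 2.0 3.5 3.0
   vertex 0.0 1.5 3.0
   vertex 2.5 3.5 1.0
  endloop
 endfacet
 facet normal 0.236 -0.236 0.943
  outer loop
   vertex 2.0 3.5 3.0
   vertex 0.5 4.0 3.5
   vertex 0.0 1.5 3.0
  endloop
 endfacet
 facet normal 0.341 0.936 0.085
  outer loop
   vertex 2.0 3.5 3.0
   vertex 2.5 3.5 1.0
   vertex 0.5 4.0 3.5
  endloop
 endfacet
 facet normal -0.156 0.937 -0.312
  outer loop
   vertex 1.5 3.5 1.5
   vertex 0.5 4.0 3.5
   vertex 2.5 3.5 1.0
  endloop
 endfacet
 facet normal -0.298 0.745 -0.596
  outer loop
   vertex 1.5 3.5 1.5
   vertex 2.5 3.5 1.0
   vertex 1.0 2.5 0.5
  endloop
 endfacet
 facet normal -0.537 0.716 -0.447
  outer loop
   vertex 1.5 3.5 1.5
   vertex 1.0 2.5 0.5
   vertex 0.5 4.0 3.5
  endloop
 endfacet
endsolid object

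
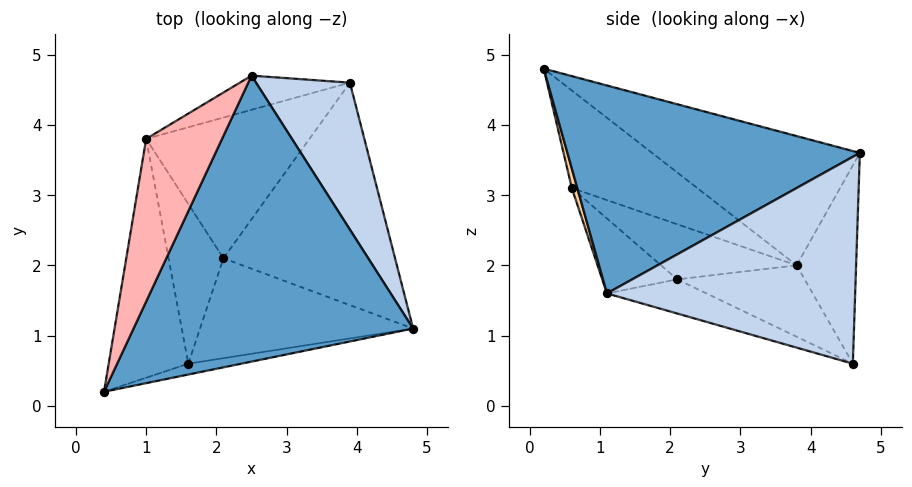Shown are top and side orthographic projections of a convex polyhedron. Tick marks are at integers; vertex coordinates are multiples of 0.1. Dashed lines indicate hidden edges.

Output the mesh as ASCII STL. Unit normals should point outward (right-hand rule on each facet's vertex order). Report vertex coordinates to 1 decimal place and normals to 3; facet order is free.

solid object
 facet normal 0.596 -0.064 0.801
  outer loop
   vertex 2.5 4.7 3.6
   vertex 0.4 0.2 4.8
   vertex 4.8 1.1 1.6
  endloop
 endfacet
 facet normal 0.859 0.332 0.390
  outer loop
   vertex 3.9 4.6 0.6
   vertex 2.5 4.7 3.6
   vertex 4.8 1.1 1.6
  endloop
 endfacet
 facet normal -0.185 -0.314 -0.931
  outer loop
   vertex 2.1 2.1 1.8
   vertex 3.9 4.6 0.6
   vertex 4.8 1.1 1.6
  endloop
 endfacet
 facet normal 0.067 -0.981 -0.183
  outer loop
   vertex 1.6 0.6 3.1
   vertex 4.8 1.1 1.6
   vertex 0.4 0.2 4.8
  endloop
 endfacet
 facet normal -0.271 -0.577 -0.770
  outer loop
   vertex 1.6 0.6 3.1
   vertex 2.1 2.1 1.8
   vertex 4.8 1.1 1.6
  endloop
 endfacet
 facet normal -0.346 0.918 -0.192
  outer loop
   vertex 1.0 3.8 2.0
   vertex 2.5 4.7 3.6
   vertex 3.9 4.6 0.6
  endloop
 endfacet
 facet normal -0.396 -0.150 -0.906
  outer loop
   vertex 1.0 3.8 2.0
   vertex 3.9 4.6 0.6
   vertex 2.1 2.1 1.8
  endloop
 endfacet
 facet normal -0.760 0.473 0.446
  outer loop
   vertex 1.0 3.8 2.0
   vertex 0.4 0.2 4.8
   vertex 2.5 4.7 3.6
  endloop
 endfacet
 facet normal -0.728 -0.341 -0.594
  outer loop
   vertex 1.0 3.8 2.0
   vertex 1.6 0.6 3.1
   vertex 0.4 0.2 4.8
  endloop
 endfacet
 facet normal -0.663 -0.351 -0.661
  outer loop
   vertex 1.0 3.8 2.0
   vertex 2.1 2.1 1.8
   vertex 1.6 0.6 3.1
  endloop
 endfacet
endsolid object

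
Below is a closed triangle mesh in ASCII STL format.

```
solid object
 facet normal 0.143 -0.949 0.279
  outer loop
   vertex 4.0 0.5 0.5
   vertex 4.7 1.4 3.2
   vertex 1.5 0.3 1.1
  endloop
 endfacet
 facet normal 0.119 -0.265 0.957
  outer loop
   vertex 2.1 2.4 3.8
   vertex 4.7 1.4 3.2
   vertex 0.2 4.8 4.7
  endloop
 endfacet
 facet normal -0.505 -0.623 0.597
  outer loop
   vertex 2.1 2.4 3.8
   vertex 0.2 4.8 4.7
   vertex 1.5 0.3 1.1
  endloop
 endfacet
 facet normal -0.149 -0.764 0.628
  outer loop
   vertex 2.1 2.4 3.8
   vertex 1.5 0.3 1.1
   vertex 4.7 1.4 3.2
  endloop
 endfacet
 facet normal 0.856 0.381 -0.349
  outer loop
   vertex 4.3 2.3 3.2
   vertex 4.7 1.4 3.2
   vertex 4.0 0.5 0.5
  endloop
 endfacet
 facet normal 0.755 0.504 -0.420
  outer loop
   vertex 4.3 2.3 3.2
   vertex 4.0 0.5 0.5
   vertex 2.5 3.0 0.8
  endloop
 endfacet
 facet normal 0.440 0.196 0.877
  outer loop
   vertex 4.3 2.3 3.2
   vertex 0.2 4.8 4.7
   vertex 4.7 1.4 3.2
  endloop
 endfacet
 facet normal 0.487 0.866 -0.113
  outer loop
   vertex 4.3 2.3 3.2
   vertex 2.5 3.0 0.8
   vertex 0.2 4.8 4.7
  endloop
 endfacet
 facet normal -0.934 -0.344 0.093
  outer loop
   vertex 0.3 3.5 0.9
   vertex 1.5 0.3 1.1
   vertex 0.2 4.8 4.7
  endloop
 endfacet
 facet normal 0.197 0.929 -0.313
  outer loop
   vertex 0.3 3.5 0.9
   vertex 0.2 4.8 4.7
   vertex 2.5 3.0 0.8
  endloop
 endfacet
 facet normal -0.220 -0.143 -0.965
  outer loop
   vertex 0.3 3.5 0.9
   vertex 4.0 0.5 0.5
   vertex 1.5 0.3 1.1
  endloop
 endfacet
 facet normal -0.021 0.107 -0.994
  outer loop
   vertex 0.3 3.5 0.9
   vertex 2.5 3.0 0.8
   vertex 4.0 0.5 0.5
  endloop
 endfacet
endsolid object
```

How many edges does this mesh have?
18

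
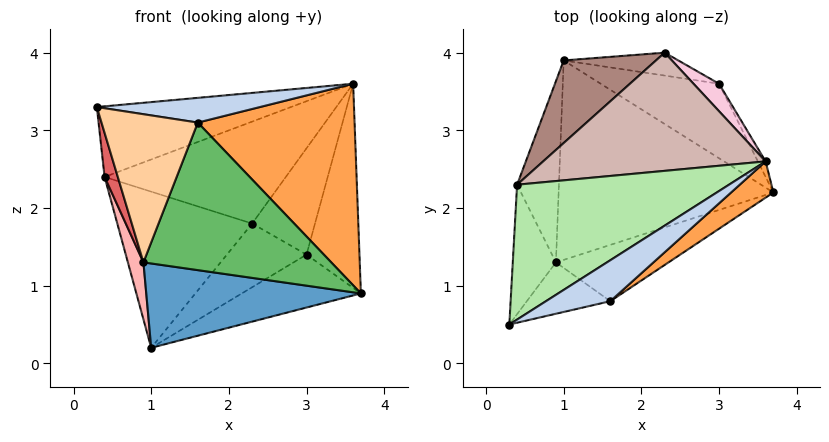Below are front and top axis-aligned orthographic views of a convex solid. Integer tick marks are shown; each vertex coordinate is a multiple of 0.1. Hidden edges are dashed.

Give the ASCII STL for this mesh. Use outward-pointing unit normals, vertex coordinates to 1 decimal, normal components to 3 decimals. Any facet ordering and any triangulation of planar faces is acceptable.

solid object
 facet normal -0.006 -0.389 -0.921
  outer loop
   vertex 0.9 1.3 1.3
   vertex 1.0 3.9 0.2
   vertex 3.7 2.2 0.9
  endloop
 endfacet
 facet normal 0.243 -0.501 0.830
  outer loop
   vertex 1.6 0.8 3.1
   vertex 3.6 2.6 3.6
   vertex 0.3 0.5 3.3
  endloop
 endfacet
 facet normal 0.644 -0.753 0.135
  outer loop
   vertex 1.6 0.8 3.1
   vertex 3.7 2.2 0.9
   vertex 3.6 2.6 3.6
  endloop
 endfacet
 facet normal 0.165 -0.932 -0.323
  outer loop
   vertex 1.6 0.8 3.1
   vertex 0.3 0.5 3.3
   vertex 0.9 1.3 1.3
  endloop
 endfacet
 facet normal 0.242 -0.907 -0.346
  outer loop
   vertex 1.6 0.8 3.1
   vertex 0.9 1.3 1.3
   vertex 3.7 2.2 0.9
  endloop
 endfacet
 facet normal -0.352 0.434 0.829
  outer loop
   vertex 0.4 2.3 2.4
   vertex 0.3 0.5 3.3
   vertex 3.6 2.6 3.6
  endloop
 endfacet
 facet normal -0.939 -0.111 -0.326
  outer loop
   vertex 0.4 2.3 2.4
   vertex 0.9 1.3 1.3
   vertex 0.3 0.5 3.3
  endloop
 endfacet
 facet normal -0.938 -0.104 -0.332
  outer loop
   vertex 0.4 2.3 2.4
   vertex 1.0 3.9 0.2
   vertex 0.9 1.3 1.3
  endloop
 endfacet
 facet normal 0.499 0.502 -0.706
  outer loop
   vertex 3.0 3.6 1.4
   vertex 3.7 2.2 0.9
   vertex 1.0 3.9 0.2
  endloop
 endfacet
 facet normal 0.889 0.457 -0.035
  outer loop
   vertex 3.0 3.6 1.4
   vertex 3.6 2.6 3.6
   vertex 3.7 2.2 0.9
  endloop
 endfacet
 facet normal -0.541 0.743 0.393
  outer loop
   vertex 2.3 4.0 1.8
   vertex 1.0 3.9 0.2
   vertex 0.4 2.3 2.4
  endloop
 endfacet
 facet normal -0.326 0.617 0.716
  outer loop
   vertex 2.3 4.0 1.8
   vertex 0.4 2.3 2.4
   vertex 3.6 2.6 3.6
  endloop
 endfacet
 facet normal 0.326 0.890 -0.320
  outer loop
   vertex 2.3 4.0 1.8
   vertex 3.0 3.6 1.4
   vertex 1.0 3.9 0.2
  endloop
 endfacet
 facet normal 0.571 0.795 0.205
  outer loop
   vertex 2.3 4.0 1.8
   vertex 3.6 2.6 3.6
   vertex 3.0 3.6 1.4
  endloop
 endfacet
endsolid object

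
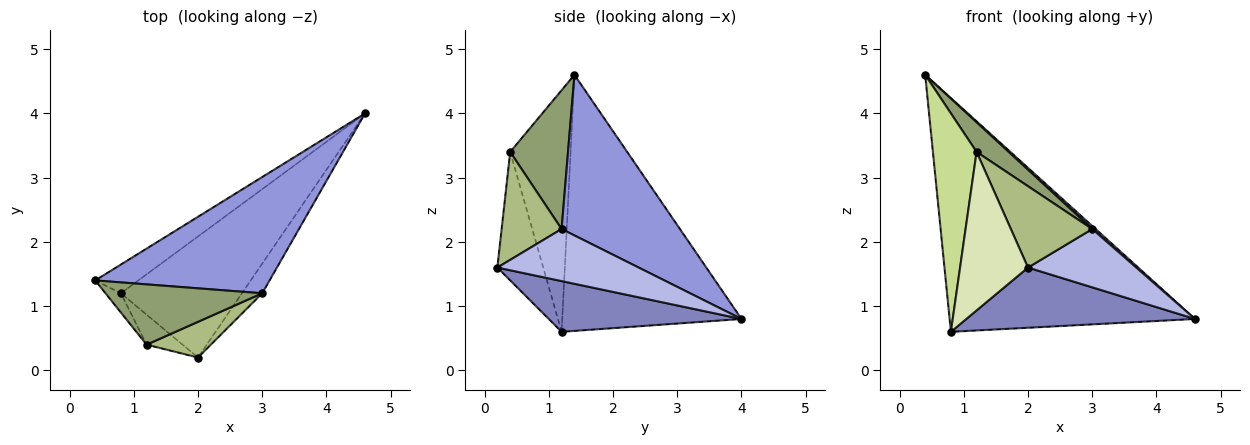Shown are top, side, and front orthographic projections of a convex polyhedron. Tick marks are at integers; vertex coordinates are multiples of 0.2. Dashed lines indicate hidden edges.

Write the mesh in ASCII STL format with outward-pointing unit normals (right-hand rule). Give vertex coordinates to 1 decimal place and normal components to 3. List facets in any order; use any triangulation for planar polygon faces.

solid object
 facet normal -0.587 0.804 -0.099
  outer loop
   vertex 0.8 1.2 0.6
   vertex 0.4 1.4 4.6
   vertex 4.6 4.0 0.8
  endloop
 endfacet
 facet normal 0.351 -0.417 -0.838
  outer loop
   vertex 0.8 1.2 0.6
   vertex 4.6 4.0 0.8
   vertex 2.0 0.2 1.6
  endloop
 endfacet
 facet normal 0.677 -0.019 0.735
  outer loop
   vertex 3.0 1.2 2.2
   vertex 4.6 4.0 0.8
   vertex 0.4 1.4 4.6
  endloop
 endfacet
 facet normal 0.758 -0.581 -0.295
  outer loop
   vertex 3.0 1.2 2.2
   vertex 2.0 0.2 1.6
   vertex 4.6 4.0 0.8
  endloop
 endfacet
 facet normal 0.622 -0.346 0.703
  outer loop
   vertex 1.2 0.4 3.4
   vertex 3.0 1.2 2.2
   vertex 0.4 1.4 4.6
  endloop
 endfacet
 facet normal 0.559 -0.759 0.333
  outer loop
   vertex 1.2 0.4 3.4
   vertex 2.0 0.2 1.6
   vertex 3.0 1.2 2.2
  endloop
 endfacet
 facet normal -0.809 -0.585 -0.052
  outer loop
   vertex 1.2 0.4 3.4
   vertex 0.4 1.4 4.6
   vertex 0.8 1.2 0.6
  endloop
 endfacet
 facet normal -0.553 -0.819 -0.155
  outer loop
   vertex 1.2 0.4 3.4
   vertex 0.8 1.2 0.6
   vertex 2.0 0.2 1.6
  endloop
 endfacet
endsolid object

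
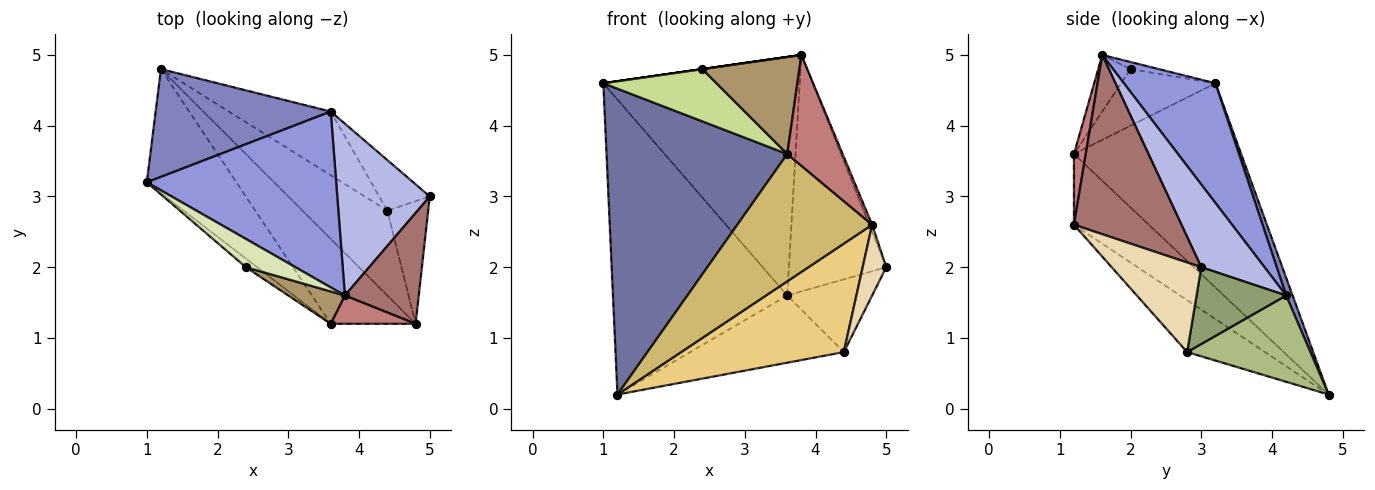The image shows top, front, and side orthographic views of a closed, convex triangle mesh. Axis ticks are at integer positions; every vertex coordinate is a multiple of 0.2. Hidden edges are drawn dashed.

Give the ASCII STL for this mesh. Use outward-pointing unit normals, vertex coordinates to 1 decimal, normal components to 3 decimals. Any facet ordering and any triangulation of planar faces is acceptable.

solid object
 facet normal -0.651 -0.703 -0.285
  outer loop
   vertex 1.2 4.8 0.2
   vertex 3.6 1.2 3.6
   vertex 1.0 3.2 4.6
  endloop
 endfacet
 facet normal 0.035 0.939 0.343
  outer loop
   vertex 3.6 4.2 1.6
   vertex 1.2 4.8 0.2
   vertex 1.0 3.2 4.6
  endloop
 endfacet
 facet normal 0.351 0.754 0.556
  outer loop
   vertex 3.6 4.2 1.6
   vertex 1.0 3.2 4.6
   vertex 3.8 1.6 5.0
  endloop
 endfacet
 facet normal 0.465 0.716 0.520
  outer loop
   vertex 3.6 4.2 1.6
   vertex 3.8 1.6 5.0
   vertex 5.0 3.0 2.0
  endloop
 endfacet
 facet normal 0.655 0.621 -0.431
  outer loop
   vertex 4.4 2.8 0.8
   vertex 3.6 4.2 1.6
   vertex 5.0 3.0 2.0
  endloop
 endfacet
 facet normal 0.503 0.627 -0.594
  outer loop
   vertex 4.4 2.8 0.8
   vertex 1.2 4.8 0.2
   vertex 3.6 4.2 1.6
  endloop
 endfacet
 facet normal -0.635 -0.762 -0.127
  outer loop
   vertex 2.4 2.0 4.8
   vertex 1.0 3.2 4.6
   vertex 3.6 1.2 3.6
  endloop
 endfacet
 facet normal -0.141 0.000 0.990
  outer loop
   vertex 2.4 2.0 4.8
   vertex 3.8 1.6 5.0
   vertex 1.0 3.2 4.6
  endloop
 endfacet
 facet normal -0.302 -0.905 0.302
  outer loop
   vertex 2.4 2.0 4.8
   vertex 3.6 1.2 3.6
   vertex 3.8 1.6 5.0
  endloop
 endfacet
 facet normal -0.420 -0.755 -0.504
  outer loop
   vertex 4.8 1.2 2.6
   vertex 3.6 1.2 3.6
   vertex 1.2 4.8 0.2
  endloop
 endfacet
 facet normal -0.352 -0.737 -0.577
  outer loop
   vertex 4.8 1.2 2.6
   vertex 1.2 4.8 0.2
   vertex 4.4 2.8 0.8
  endloop
 endfacet
 facet normal 0.885 -0.233 -0.404
  outer loop
   vertex 4.8 1.2 2.6
   vertex 4.4 2.8 0.8
   vertex 5.0 3.0 2.0
  endloop
 endfacet
 facet normal 0.924 0.024 0.381
  outer loop
   vertex 4.8 1.2 2.6
   vertex 5.0 3.0 2.0
   vertex 3.8 1.6 5.0
  endloop
 endfacet
 facet normal 0.202 -0.949 0.242
  outer loop
   vertex 4.8 1.2 2.6
   vertex 3.8 1.6 5.0
   vertex 3.6 1.2 3.6
  endloop
 endfacet
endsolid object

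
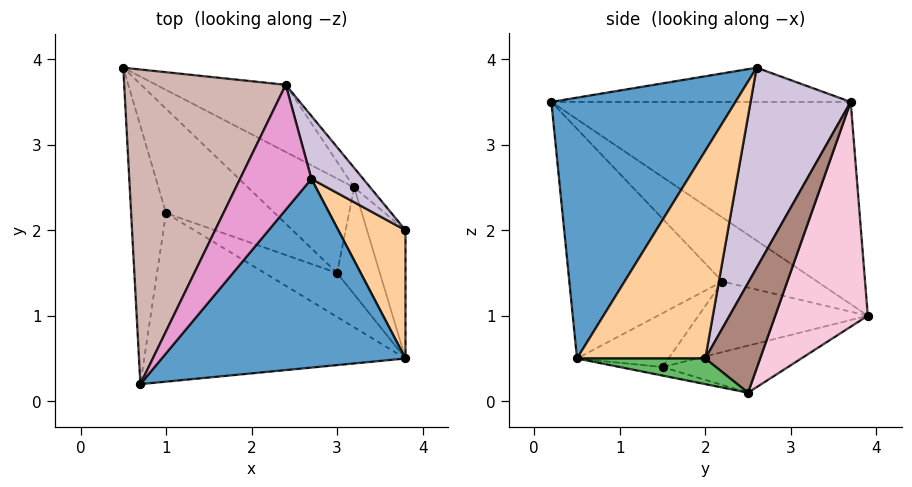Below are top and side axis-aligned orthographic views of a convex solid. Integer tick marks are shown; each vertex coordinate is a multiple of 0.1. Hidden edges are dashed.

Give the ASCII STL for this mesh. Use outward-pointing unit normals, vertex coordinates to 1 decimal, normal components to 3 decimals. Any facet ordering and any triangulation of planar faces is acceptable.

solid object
 facet normal 0.592 -0.586 0.553
  outer loop
   vertex 2.7 2.6 3.9
   vertex 0.7 0.2 3.5
   vertex 3.8 0.5 0.5
  endloop
 endfacet
 facet normal -0.823 -0.348 -0.449
  outer loop
   vertex 1.0 2.2 1.4
   vertex 0.7 0.2 3.5
   vertex 0.5 3.9 1.0
  endloop
 endfacet
 facet normal -0.543 -0.568 -0.618
  outer loop
   vertex 1.0 2.2 1.4
   vertex 3.8 0.5 0.5
   vertex 0.7 0.2 3.5
  endloop
 endfacet
 facet normal 0.951 0.000 0.308
  outer loop
   vertex 3.8 2.0 0.5
   vertex 2.7 2.6 3.9
   vertex 3.8 0.5 0.5
  endloop
 endfacet
 facet normal 0.555 0.000 -0.832
  outer loop
   vertex 3.8 2.0 0.5
   vertex 3.8 0.5 0.5
   vertex 3.2 2.5 0.1
  endloop
 endfacet
 facet normal -0.513 -0.337 -0.790
  outer loop
   vertex 3.0 1.5 0.4
   vertex 1.0 2.2 1.4
   vertex 0.5 3.9 1.0
  endloop
 endfacet
 facet normal -0.521 -0.487 -0.701
  outer loop
   vertex 3.0 1.5 0.4
   vertex 3.8 0.5 0.5
   vertex 1.0 2.2 1.4
  endloop
 endfacet
 facet normal -0.398 -0.190 -0.898
  outer loop
   vertex 3.0 1.5 0.4
   vertex 0.5 3.9 1.0
   vertex 3.2 2.5 0.1
  endloop
 endfacet
 facet normal -0.190 -0.247 -0.950
  outer loop
   vertex 3.0 1.5 0.4
   vertex 3.2 2.5 0.1
   vertex 3.8 0.5 0.5
  endloop
 endfacet
 facet normal 0.912 0.335 0.236
  outer loop
   vertex 2.4 3.7 3.5
   vertex 2.7 2.6 3.9
   vertex 3.8 2.0 0.5
  endloop
 endfacet
 facet normal 0.675 0.731 -0.099
  outer loop
   vertex 2.4 3.7 3.5
   vertex 3.8 2.0 0.5
   vertex 3.2 2.5 0.1
  endloop
 endfacet
 facet normal -0.730 0.355 0.584
  outer loop
   vertex 2.4 3.7 3.5
   vertex 0.5 3.9 1.0
   vertex 0.7 0.2 3.5
  endloop
 endfacet
 facet normal -0.423 0.206 0.882
  outer loop
   vertex 2.4 3.7 3.5
   vertex 0.7 0.2 3.5
   vertex 2.7 2.6 3.9
  endloop
 endfacet
 facet normal 0.389 0.894 -0.224
  outer loop
   vertex 2.4 3.7 3.5
   vertex 3.2 2.5 0.1
   vertex 0.5 3.9 1.0
  endloop
 endfacet
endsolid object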